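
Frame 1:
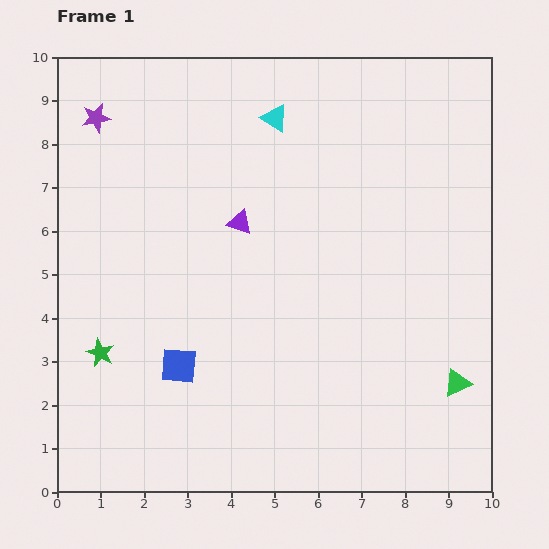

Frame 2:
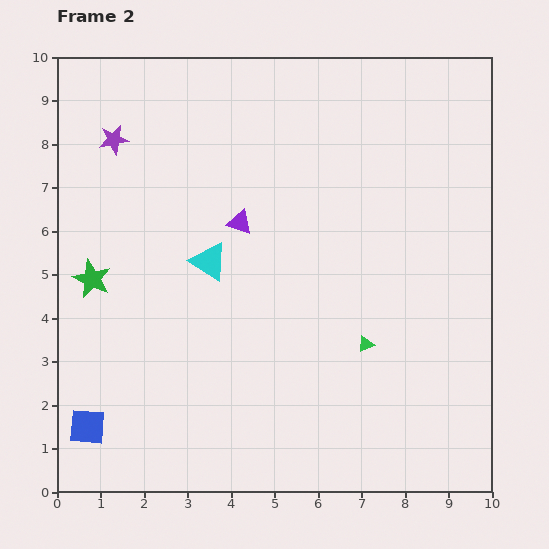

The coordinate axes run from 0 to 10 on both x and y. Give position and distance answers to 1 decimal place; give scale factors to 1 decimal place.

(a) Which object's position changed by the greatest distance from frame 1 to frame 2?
the cyan triangle

(moved 3.6; next 2.5)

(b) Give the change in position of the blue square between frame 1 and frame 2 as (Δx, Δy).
(-2.1, -1.4)

The blue square was at (2.8, 2.9) in frame 1 and (0.7, 1.5) in frame 2.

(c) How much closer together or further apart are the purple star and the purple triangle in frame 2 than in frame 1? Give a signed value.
-0.6

Distance in frame 1: 4.1. Distance in frame 2: 3.5.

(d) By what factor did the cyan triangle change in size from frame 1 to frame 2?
1.4×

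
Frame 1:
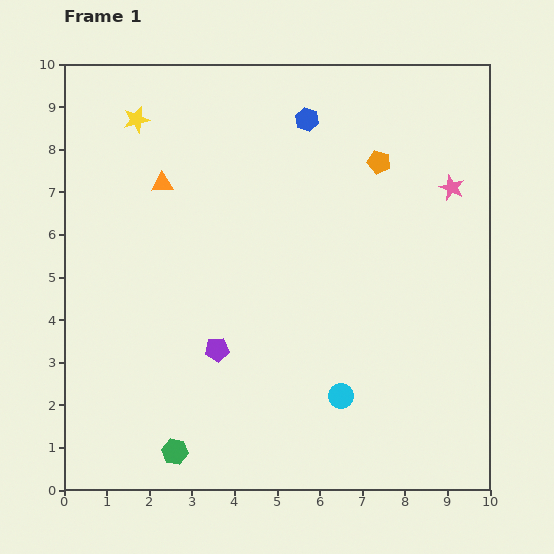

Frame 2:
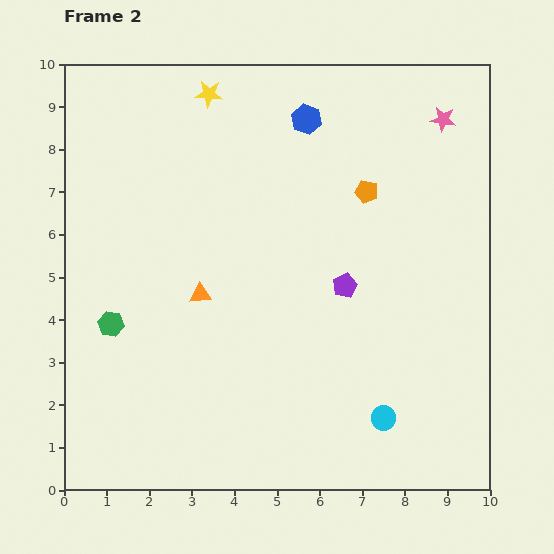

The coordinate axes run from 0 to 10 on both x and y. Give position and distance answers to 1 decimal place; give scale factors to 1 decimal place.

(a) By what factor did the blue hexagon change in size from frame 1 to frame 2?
1.3×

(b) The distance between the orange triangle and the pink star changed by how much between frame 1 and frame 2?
+0.2

Distance in frame 1: 6.8. Distance in frame 2: 7.0.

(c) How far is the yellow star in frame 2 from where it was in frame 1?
1.8

The yellow star moved from (1.7, 8.7) to (3.4, 9.3), a distance of √(1.7² + 0.6²) ≈ 1.8.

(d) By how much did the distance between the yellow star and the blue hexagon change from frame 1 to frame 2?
-1.6

Distance in frame 1: 4.0. Distance in frame 2: 2.4.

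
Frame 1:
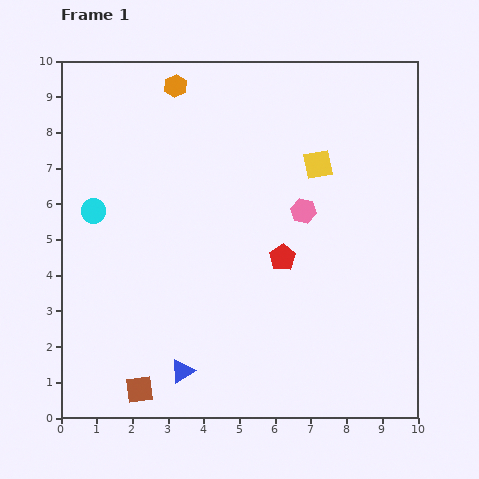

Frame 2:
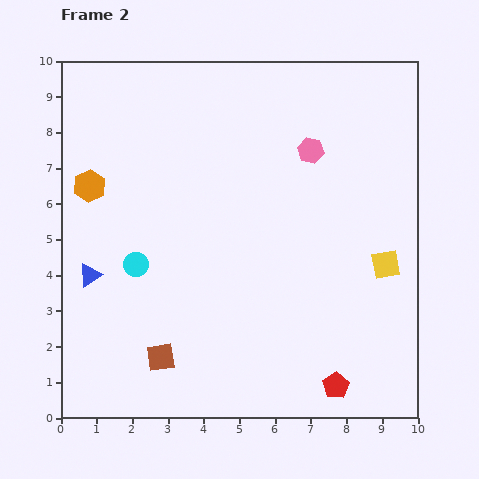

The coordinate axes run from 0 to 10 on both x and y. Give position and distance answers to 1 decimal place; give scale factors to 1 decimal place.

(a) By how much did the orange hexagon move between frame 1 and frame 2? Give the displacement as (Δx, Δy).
(-2.4, -2.8)

The orange hexagon was at (3.2, 9.3) in frame 1 and (0.8, 6.5) in frame 2.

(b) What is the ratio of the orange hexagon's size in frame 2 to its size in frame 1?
1.4×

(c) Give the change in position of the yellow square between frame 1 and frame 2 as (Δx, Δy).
(1.9, -2.8)

The yellow square was at (7.2, 7.1) in frame 1 and (9.1, 4.3) in frame 2.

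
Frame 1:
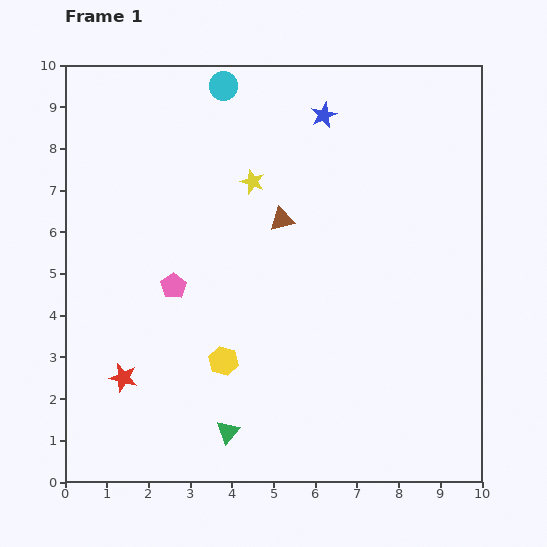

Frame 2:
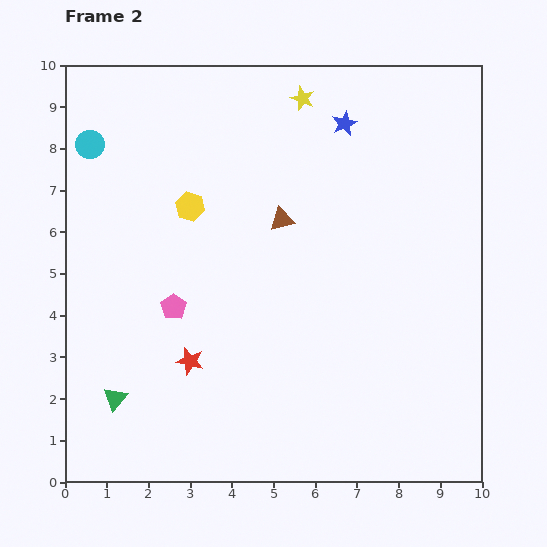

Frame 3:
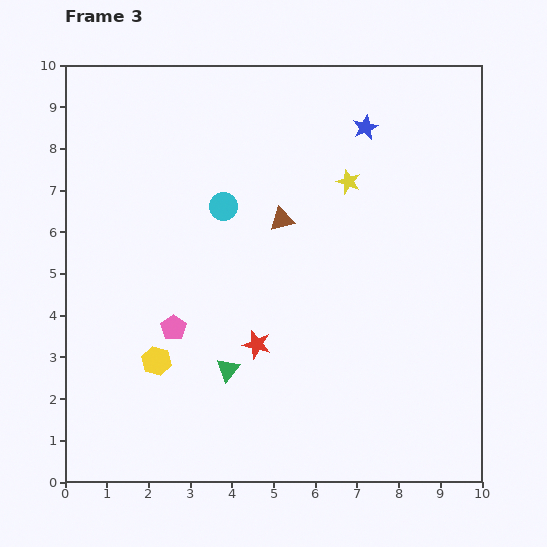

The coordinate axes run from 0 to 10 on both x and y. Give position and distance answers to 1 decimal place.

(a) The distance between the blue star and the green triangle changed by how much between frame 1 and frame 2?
+0.7

Distance in frame 1: 7.9. Distance in frame 2: 8.6.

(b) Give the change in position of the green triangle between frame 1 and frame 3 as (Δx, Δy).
(0.0, 1.5)

The green triangle was at (3.9, 1.2) in frame 1 and (3.9, 2.7) in frame 3.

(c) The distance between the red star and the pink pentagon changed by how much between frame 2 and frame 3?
+0.6

Distance in frame 2: 1.4. Distance in frame 3: 2.0.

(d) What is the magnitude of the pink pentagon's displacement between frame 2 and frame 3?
0.5

The pink pentagon moved from (2.6, 4.2) to (2.6, 3.7), a distance of √(0.0² + 0.5²) ≈ 0.5.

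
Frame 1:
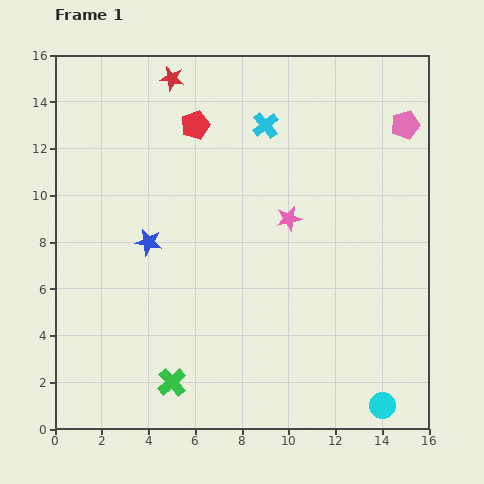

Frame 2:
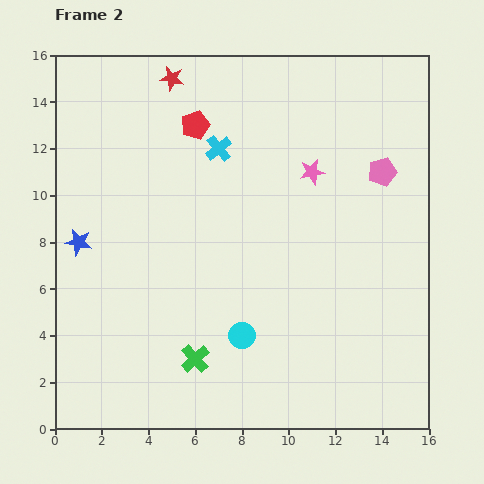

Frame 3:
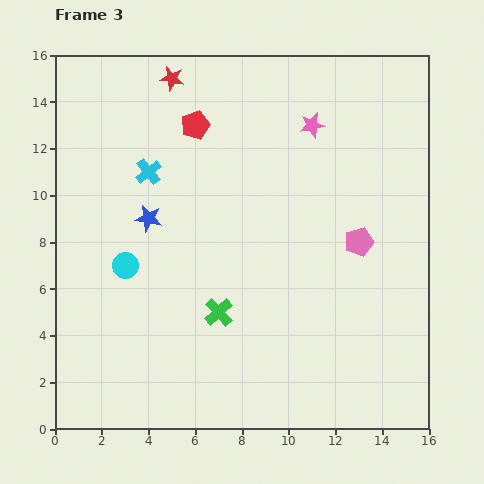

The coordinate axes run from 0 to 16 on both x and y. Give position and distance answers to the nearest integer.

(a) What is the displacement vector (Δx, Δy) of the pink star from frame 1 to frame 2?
(1, 2)

The pink star was at (10, 9) in frame 1 and (11, 11) in frame 2.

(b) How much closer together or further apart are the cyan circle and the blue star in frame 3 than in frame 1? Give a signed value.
-10

Distance in frame 1: 12. Distance in frame 3: 2.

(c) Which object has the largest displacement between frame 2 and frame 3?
the cyan circle

(moved 6; next 3)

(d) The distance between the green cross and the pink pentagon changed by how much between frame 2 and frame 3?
-4

Distance in frame 2: 11. Distance in frame 3: 7.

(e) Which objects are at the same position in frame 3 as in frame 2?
the red pentagon, the red star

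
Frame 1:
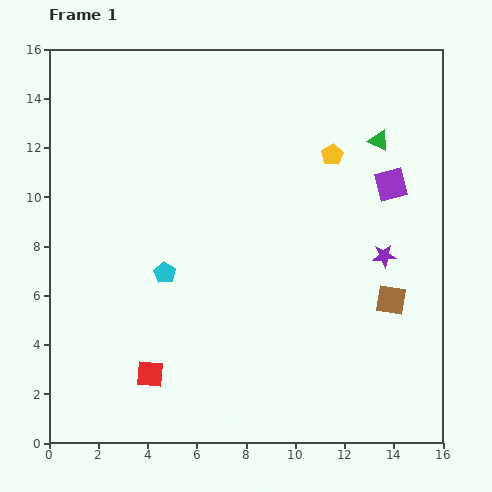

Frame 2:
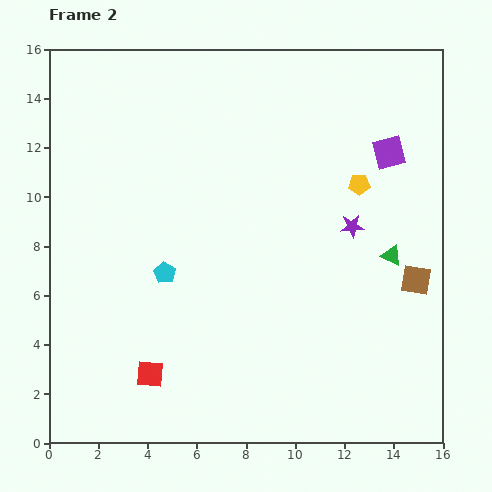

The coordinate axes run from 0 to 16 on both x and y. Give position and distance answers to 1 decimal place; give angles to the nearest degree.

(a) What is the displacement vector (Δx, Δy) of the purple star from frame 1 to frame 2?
(-1.3, 1.2)

The purple star was at (13.6, 7.6) in frame 1 and (12.3, 8.8) in frame 2.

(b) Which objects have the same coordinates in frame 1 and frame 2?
the red square, the cyan pentagon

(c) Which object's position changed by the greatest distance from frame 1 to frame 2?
the green triangle

(moved 4.7; next 1.8)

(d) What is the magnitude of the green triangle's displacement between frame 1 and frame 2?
4.7

The green triangle moved from (13.4, 12.3) to (13.9, 7.6), a distance of √(0.5² + 4.7²) ≈ 4.7.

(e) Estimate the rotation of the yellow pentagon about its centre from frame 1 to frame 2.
30° clockwise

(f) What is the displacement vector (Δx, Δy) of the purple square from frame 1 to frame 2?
(-0.1, 1.3)

The purple square was at (13.9, 10.5) in frame 1 and (13.8, 11.8) in frame 2.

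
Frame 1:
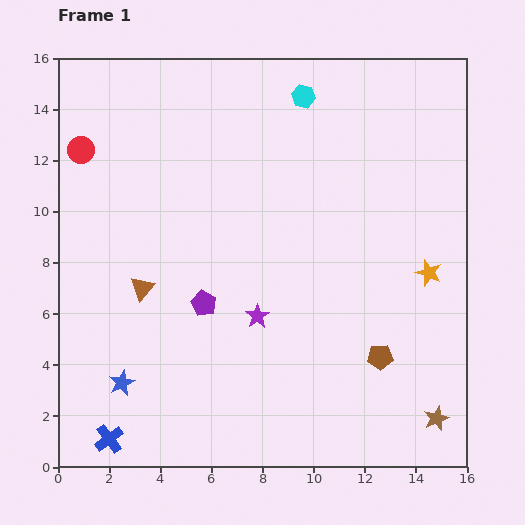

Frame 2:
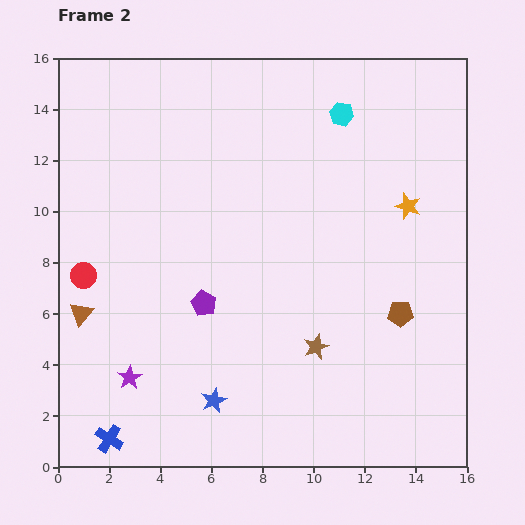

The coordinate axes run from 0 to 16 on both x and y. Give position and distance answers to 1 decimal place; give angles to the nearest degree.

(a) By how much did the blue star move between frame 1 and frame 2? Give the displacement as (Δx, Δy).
(3.6, -0.7)

The blue star was at (2.5, 3.3) in frame 1 and (6.1, 2.6) in frame 2.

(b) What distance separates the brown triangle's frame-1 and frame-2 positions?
2.6

The brown triangle moved from (3.3, 7.0) to (0.9, 6.0), a distance of √(2.4² + 1.0²) ≈ 2.6.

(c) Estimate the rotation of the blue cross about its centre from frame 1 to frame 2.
21° counter-clockwise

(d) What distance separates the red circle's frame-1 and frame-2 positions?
4.9

The red circle moved from (0.9, 12.4) to (1.0, 7.5), a distance of √(0.1² + 4.9²) ≈ 4.9.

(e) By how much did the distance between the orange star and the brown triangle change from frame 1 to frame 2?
+2.3

Distance in frame 1: 11.2. Distance in frame 2: 13.5.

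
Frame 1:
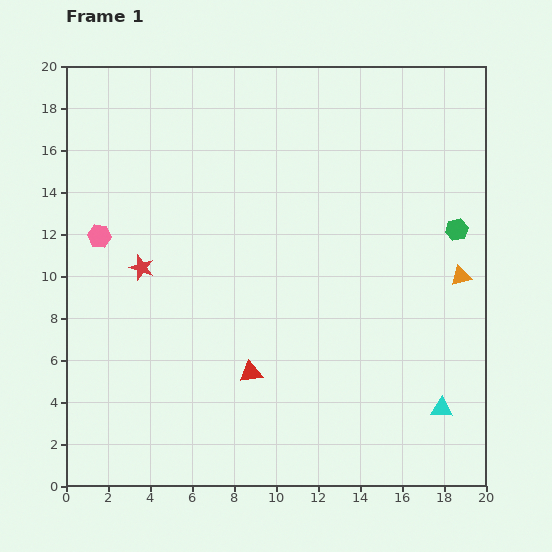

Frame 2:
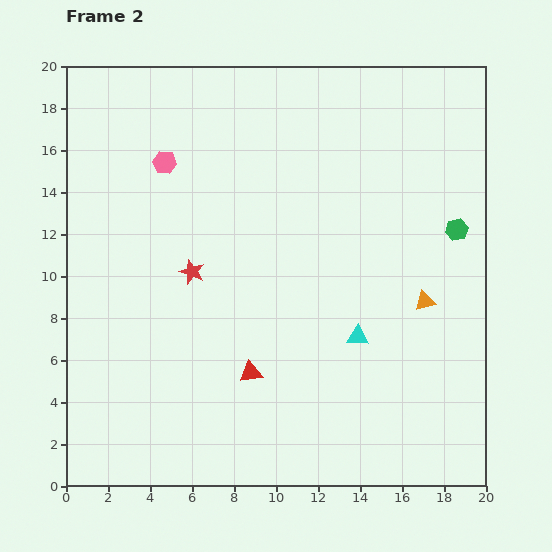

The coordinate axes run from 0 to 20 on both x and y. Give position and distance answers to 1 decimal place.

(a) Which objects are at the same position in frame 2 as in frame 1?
the green hexagon, the red triangle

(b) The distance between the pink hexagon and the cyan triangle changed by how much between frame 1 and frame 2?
-5.8

Distance in frame 1: 18.2. Distance in frame 2: 12.4.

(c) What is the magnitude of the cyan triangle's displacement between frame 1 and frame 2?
5.2

The cyan triangle moved from (17.9, 3.7) to (13.9, 7.1), a distance of √(4.0² + 3.4²) ≈ 5.2.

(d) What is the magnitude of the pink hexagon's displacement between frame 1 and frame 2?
4.7

The pink hexagon moved from (1.6, 11.9) to (4.7, 15.4), a distance of √(3.1² + 3.5²) ≈ 4.7.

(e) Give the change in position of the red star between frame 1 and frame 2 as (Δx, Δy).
(2.4, -0.2)

The red star was at (3.6, 10.4) in frame 1 and (6.0, 10.2) in frame 2.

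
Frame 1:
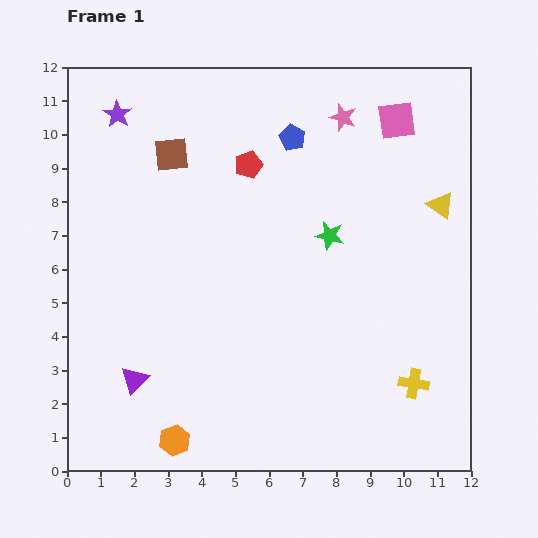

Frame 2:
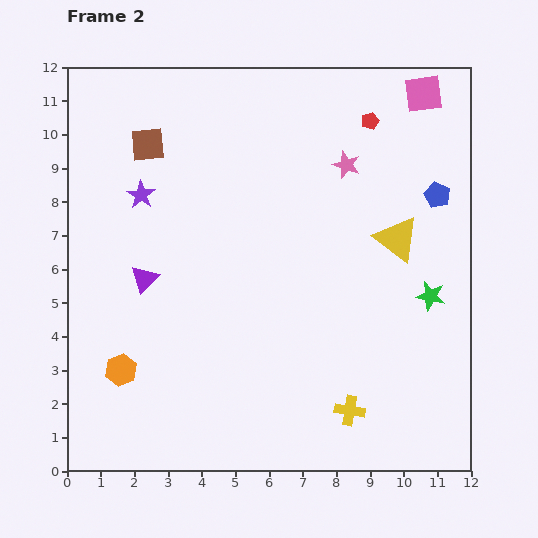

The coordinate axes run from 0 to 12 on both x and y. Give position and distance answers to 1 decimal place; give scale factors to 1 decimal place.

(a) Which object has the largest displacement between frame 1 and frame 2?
the blue pentagon

(moved 4.6; next 3.8)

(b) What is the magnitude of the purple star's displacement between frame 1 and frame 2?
2.5

The purple star moved from (1.5, 10.6) to (2.2, 8.2), a distance of √(0.7² + 2.4²) ≈ 2.5.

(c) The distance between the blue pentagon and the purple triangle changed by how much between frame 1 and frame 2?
+0.5

Distance in frame 1: 8.6. Distance in frame 2: 9.1.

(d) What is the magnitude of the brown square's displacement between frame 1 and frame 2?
0.8

The brown square moved from (3.1, 9.4) to (2.4, 9.7), a distance of √(0.7² + 0.3²) ≈ 0.8.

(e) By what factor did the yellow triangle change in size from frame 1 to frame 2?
1.7×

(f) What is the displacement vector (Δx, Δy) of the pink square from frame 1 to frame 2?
(0.8, 0.8)

The pink square was at (9.8, 10.4) in frame 1 and (10.6, 11.2) in frame 2.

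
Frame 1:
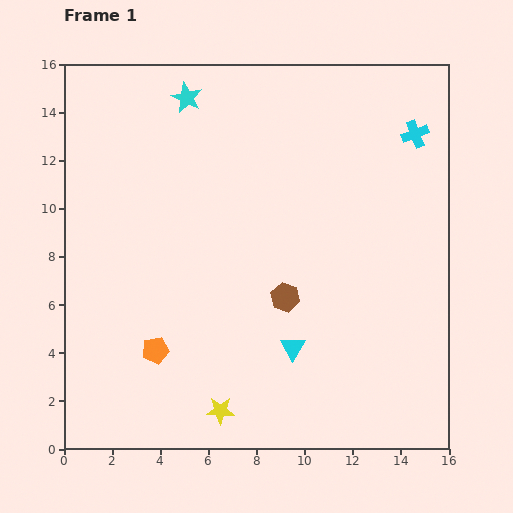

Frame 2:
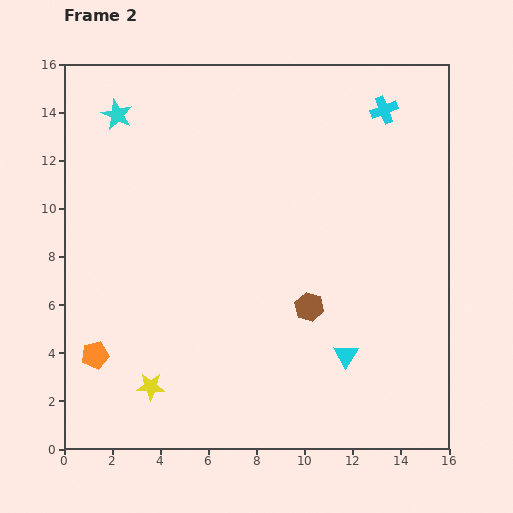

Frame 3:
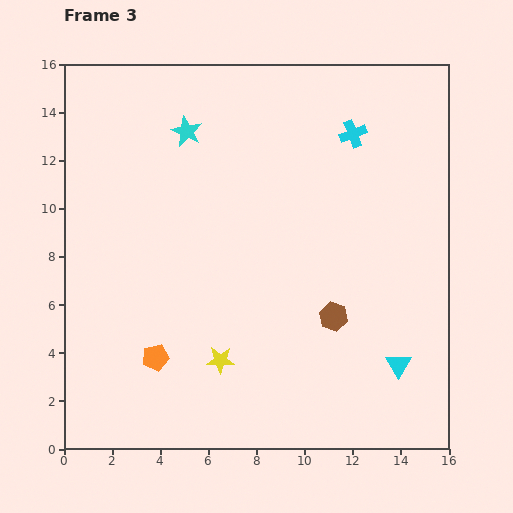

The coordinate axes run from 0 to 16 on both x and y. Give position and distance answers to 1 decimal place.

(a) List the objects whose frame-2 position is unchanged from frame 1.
none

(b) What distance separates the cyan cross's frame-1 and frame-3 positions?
2.6

The cyan cross moved from (14.6, 13.1) to (12.0, 13.1), a distance of √(2.6² + 0.0²) ≈ 2.6.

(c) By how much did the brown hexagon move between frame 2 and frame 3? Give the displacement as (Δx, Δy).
(1.0, -0.4)

The brown hexagon was at (10.2, 5.9) in frame 2 and (11.2, 5.5) in frame 3.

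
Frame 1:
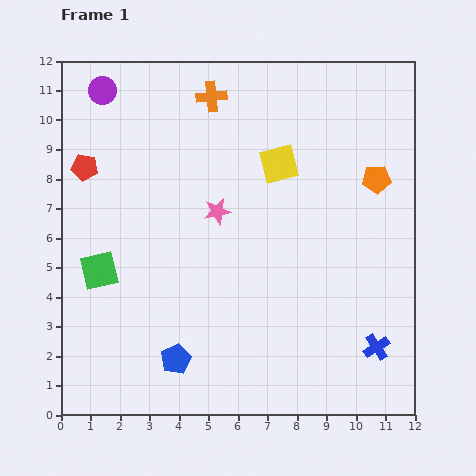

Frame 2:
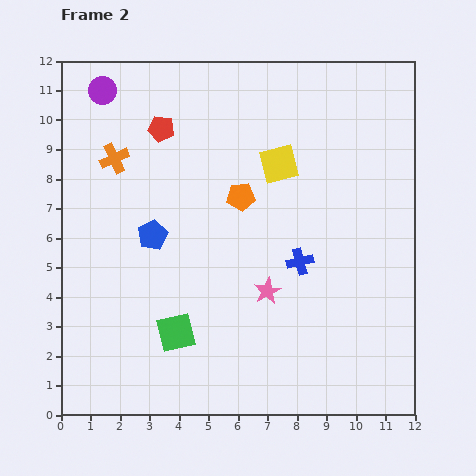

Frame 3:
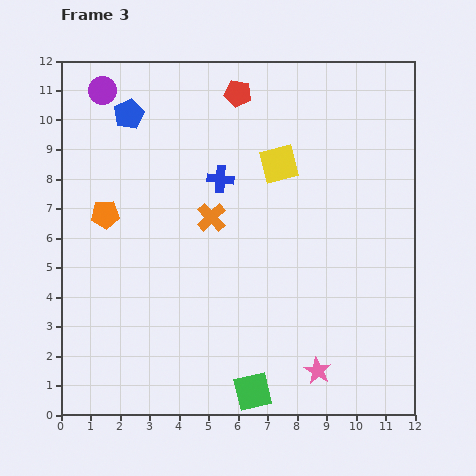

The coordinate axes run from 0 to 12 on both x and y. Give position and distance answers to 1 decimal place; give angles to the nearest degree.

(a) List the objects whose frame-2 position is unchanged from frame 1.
the yellow square, the purple circle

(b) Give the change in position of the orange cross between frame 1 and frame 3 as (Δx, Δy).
(0.0, -4.1)

The orange cross was at (5.1, 10.8) in frame 1 and (5.1, 6.7) in frame 3.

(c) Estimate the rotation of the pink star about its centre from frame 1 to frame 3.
31° counter-clockwise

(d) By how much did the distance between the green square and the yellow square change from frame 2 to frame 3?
+1.1

Distance in frame 2: 6.7. Distance in frame 3: 7.8.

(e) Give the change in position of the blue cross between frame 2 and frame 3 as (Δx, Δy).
(-2.7, 2.8)

The blue cross was at (8.1, 5.2) in frame 2 and (5.4, 8.0) in frame 3.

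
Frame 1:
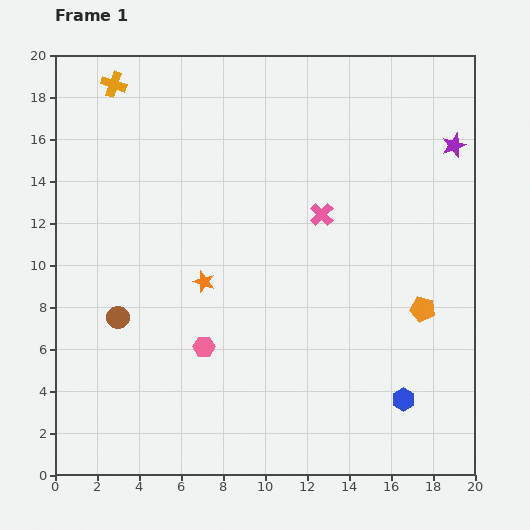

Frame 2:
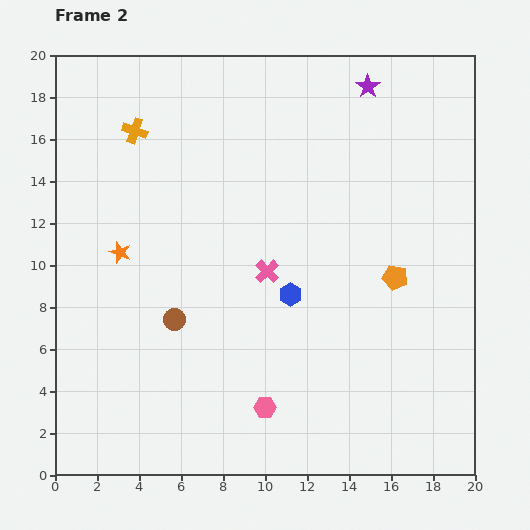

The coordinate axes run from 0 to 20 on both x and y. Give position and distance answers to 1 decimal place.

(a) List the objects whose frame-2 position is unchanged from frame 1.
none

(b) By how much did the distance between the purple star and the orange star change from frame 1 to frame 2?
+0.6

Distance in frame 1: 13.6. Distance in frame 2: 14.2.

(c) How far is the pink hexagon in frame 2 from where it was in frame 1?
4.1

The pink hexagon moved from (7.1, 6.1) to (10.0, 3.2), a distance of √(2.9² + 2.9²) ≈ 4.1.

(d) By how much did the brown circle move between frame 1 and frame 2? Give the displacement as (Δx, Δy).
(2.7, -0.1)

The brown circle was at (3.0, 7.5) in frame 1 and (5.7, 7.4) in frame 2.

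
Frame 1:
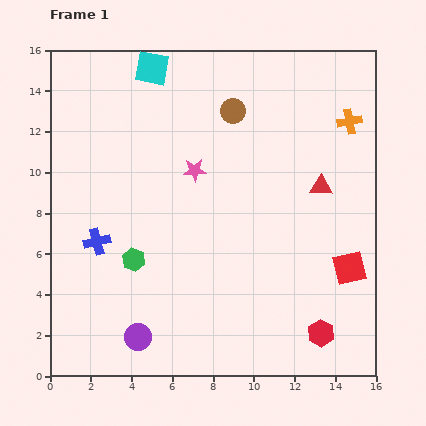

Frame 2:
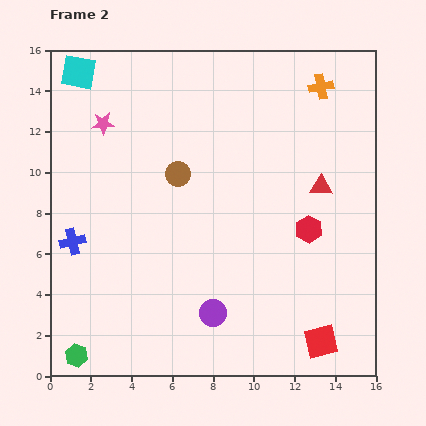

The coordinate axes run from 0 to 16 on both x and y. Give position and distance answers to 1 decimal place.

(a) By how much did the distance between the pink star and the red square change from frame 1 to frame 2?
+6.1

Distance in frame 1: 9.0. Distance in frame 2: 15.1.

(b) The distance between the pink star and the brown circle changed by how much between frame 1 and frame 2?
+1.0

Distance in frame 1: 3.5. Distance in frame 2: 4.5.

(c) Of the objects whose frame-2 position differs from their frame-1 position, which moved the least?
the blue cross

(moved 1.2)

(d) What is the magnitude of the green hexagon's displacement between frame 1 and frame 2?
5.5

The green hexagon moved from (4.1, 5.7) to (1.3, 1.0), a distance of √(2.8² + 4.7²) ≈ 5.5.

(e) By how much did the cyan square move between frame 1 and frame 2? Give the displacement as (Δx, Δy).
(-3.6, -0.2)

The cyan square was at (5.0, 15.1) in frame 1 and (1.4, 14.9) in frame 2.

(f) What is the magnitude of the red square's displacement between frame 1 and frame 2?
3.9

The red square moved from (14.7, 5.3) to (13.3, 1.7), a distance of √(1.4² + 3.6²) ≈ 3.9.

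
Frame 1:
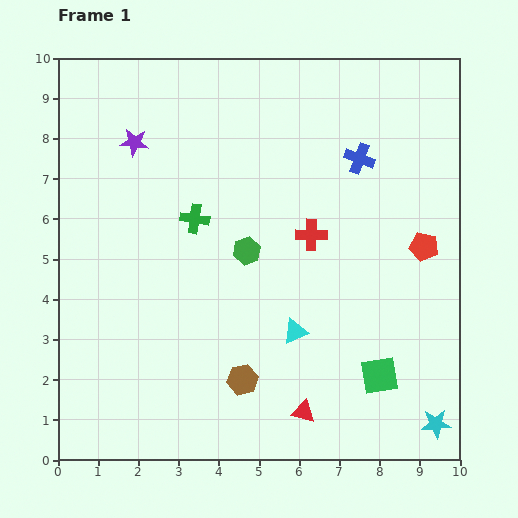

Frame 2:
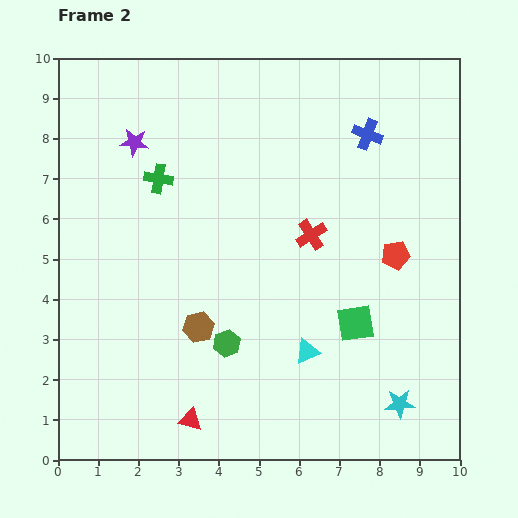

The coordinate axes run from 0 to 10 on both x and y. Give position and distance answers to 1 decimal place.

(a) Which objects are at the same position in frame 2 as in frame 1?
the purple star, the red cross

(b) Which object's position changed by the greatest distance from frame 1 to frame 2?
the red triangle

(moved 2.8; next 2.4)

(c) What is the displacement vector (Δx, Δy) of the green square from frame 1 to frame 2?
(-0.6, 1.3)

The green square was at (8.0, 2.1) in frame 1 and (7.4, 3.4) in frame 2.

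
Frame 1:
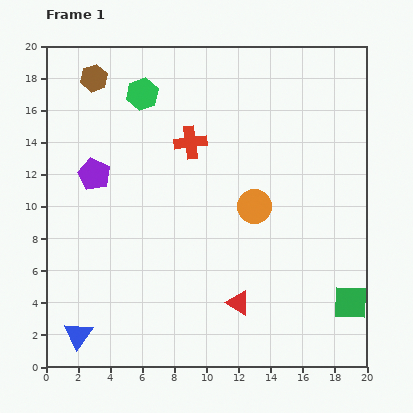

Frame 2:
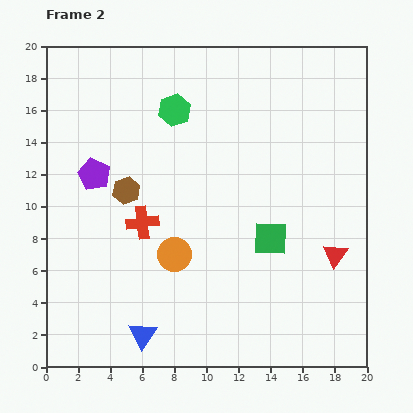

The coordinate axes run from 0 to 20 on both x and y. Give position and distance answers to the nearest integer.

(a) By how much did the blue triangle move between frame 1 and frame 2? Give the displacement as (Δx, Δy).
(4, 0)

The blue triangle was at (2, 2) in frame 1 and (6, 2) in frame 2.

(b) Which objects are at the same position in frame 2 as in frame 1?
the purple pentagon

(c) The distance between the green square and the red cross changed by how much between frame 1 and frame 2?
-6

Distance in frame 1: 14. Distance in frame 2: 8.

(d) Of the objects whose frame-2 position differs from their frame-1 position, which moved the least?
the green hexagon

(moved 2)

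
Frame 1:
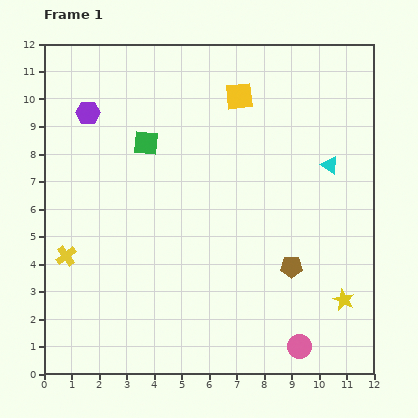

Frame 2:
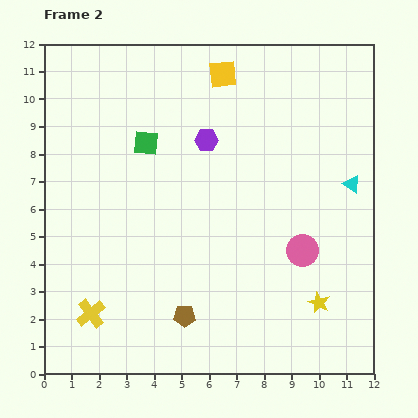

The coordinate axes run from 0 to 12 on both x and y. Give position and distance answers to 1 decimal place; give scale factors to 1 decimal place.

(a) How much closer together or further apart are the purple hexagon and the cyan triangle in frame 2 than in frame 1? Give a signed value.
-3.5

Distance in frame 1: 9.0. Distance in frame 2: 5.5.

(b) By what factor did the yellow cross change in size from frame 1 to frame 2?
1.4×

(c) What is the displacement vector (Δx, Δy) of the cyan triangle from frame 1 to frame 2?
(0.8, -0.7)

The cyan triangle was at (10.4, 7.6) in frame 1 and (11.2, 6.9) in frame 2.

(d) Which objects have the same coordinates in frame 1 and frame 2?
the green square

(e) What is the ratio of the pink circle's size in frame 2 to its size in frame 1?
1.4×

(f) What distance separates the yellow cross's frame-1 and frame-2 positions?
2.3

The yellow cross moved from (0.8, 4.3) to (1.7, 2.2), a distance of √(0.9² + 2.1²) ≈ 2.3.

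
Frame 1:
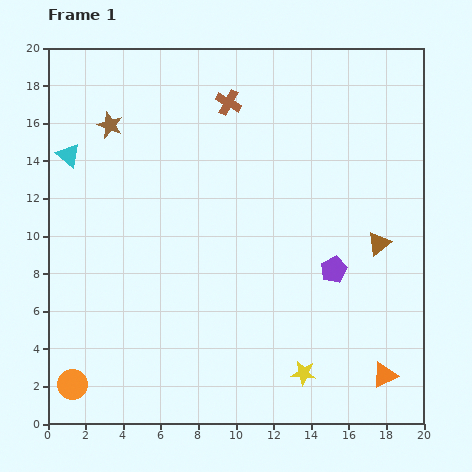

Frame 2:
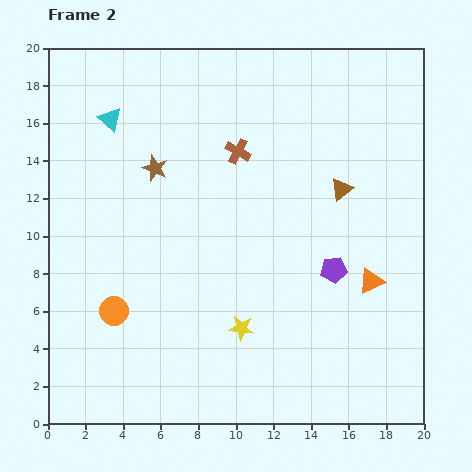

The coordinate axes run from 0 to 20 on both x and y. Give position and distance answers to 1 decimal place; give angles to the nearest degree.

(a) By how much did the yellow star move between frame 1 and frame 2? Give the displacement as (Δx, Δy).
(-3.3, 2.4)

The yellow star was at (13.6, 2.7) in frame 1 and (10.3, 5.1) in frame 2.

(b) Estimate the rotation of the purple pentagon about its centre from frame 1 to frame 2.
20° clockwise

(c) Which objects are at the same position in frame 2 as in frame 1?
the purple pentagon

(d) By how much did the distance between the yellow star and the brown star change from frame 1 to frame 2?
-7.0

Distance in frame 1: 16.7. Distance in frame 2: 9.7.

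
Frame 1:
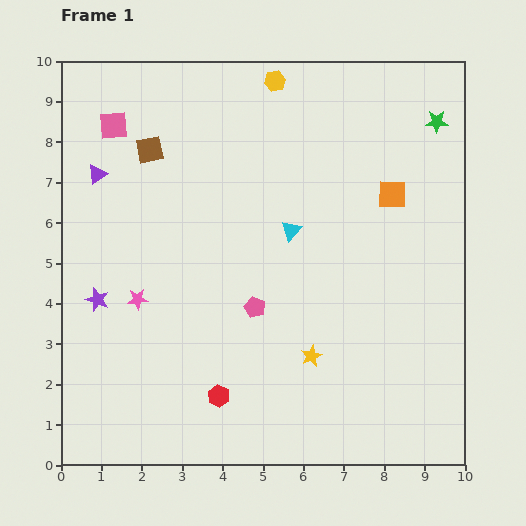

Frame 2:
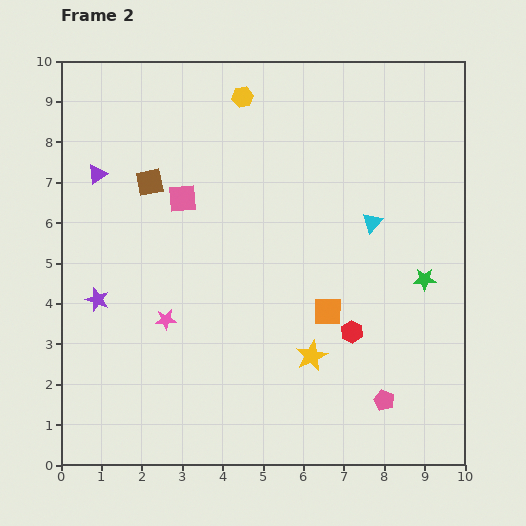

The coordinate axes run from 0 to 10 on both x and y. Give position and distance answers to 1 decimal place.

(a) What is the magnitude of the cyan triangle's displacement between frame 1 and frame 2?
2.0

The cyan triangle moved from (5.7, 5.8) to (7.7, 6.0), a distance of √(2.0² + 0.2²) ≈ 2.0.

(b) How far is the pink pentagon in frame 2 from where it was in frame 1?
3.9

The pink pentagon moved from (4.8, 3.9) to (8.0, 1.6), a distance of √(3.2² + 2.3²) ≈ 3.9.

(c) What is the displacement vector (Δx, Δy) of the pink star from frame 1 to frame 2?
(0.7, -0.5)

The pink star was at (1.9, 4.1) in frame 1 and (2.6, 3.6) in frame 2.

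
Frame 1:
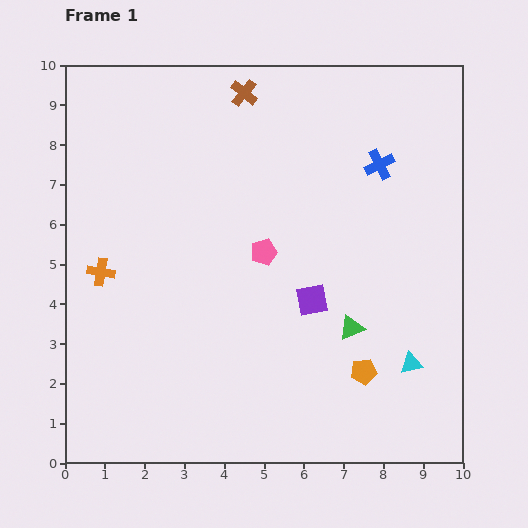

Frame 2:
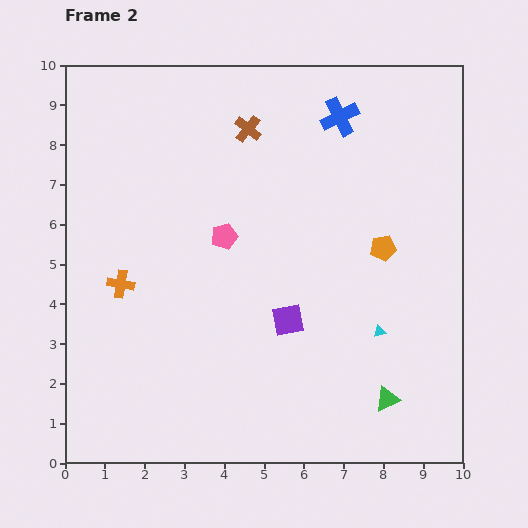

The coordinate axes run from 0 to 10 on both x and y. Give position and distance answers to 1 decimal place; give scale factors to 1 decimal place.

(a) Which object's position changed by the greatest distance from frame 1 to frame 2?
the orange pentagon

(moved 3.1; next 2.0)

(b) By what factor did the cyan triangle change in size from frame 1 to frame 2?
0.6×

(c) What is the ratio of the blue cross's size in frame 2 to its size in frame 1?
1.3×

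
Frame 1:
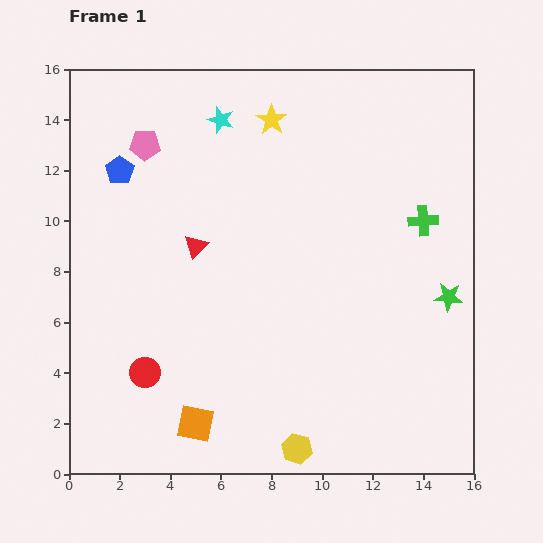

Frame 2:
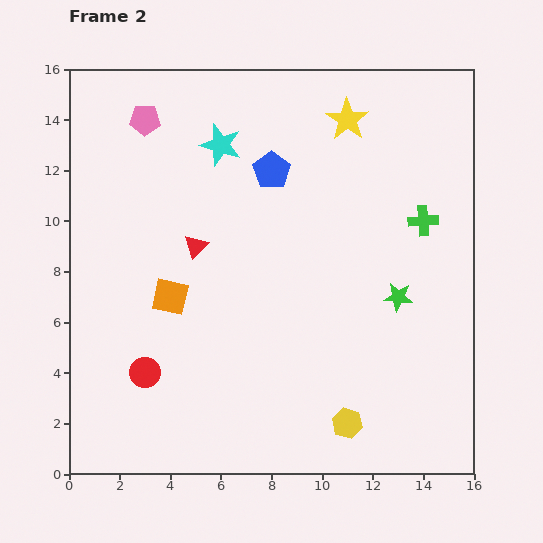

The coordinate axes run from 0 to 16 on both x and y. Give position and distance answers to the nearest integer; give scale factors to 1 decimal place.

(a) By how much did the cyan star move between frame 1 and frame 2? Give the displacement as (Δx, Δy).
(0, -1)

The cyan star was at (6, 14) in frame 1 and (6, 13) in frame 2.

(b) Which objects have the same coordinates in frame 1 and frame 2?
the red circle, the green cross, the red triangle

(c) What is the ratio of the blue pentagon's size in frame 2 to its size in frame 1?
1.3×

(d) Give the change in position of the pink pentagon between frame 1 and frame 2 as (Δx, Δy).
(0, 1)

The pink pentagon was at (3, 13) in frame 1 and (3, 14) in frame 2.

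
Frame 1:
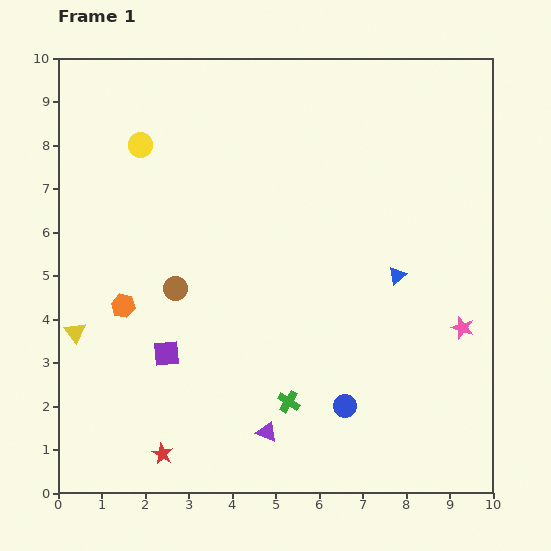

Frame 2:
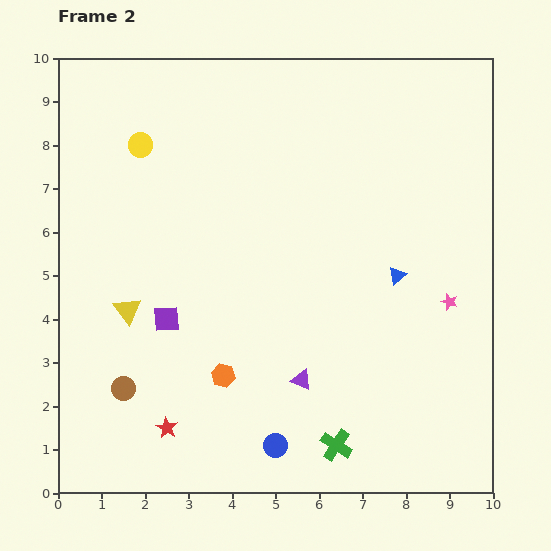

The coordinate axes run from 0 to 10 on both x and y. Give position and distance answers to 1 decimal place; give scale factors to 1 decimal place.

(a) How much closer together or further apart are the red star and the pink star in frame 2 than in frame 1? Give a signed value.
-0.4

Distance in frame 1: 7.5. Distance in frame 2: 7.1.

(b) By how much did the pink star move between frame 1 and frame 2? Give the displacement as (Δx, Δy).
(-0.3, 0.6)

The pink star was at (9.3, 3.8) in frame 1 and (9.0, 4.4) in frame 2.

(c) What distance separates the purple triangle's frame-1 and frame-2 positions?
1.4

The purple triangle moved from (4.8, 1.4) to (5.6, 2.6), a distance of √(0.8² + 1.2²) ≈ 1.4.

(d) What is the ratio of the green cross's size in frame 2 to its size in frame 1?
1.4×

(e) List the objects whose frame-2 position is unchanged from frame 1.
the yellow circle, the blue triangle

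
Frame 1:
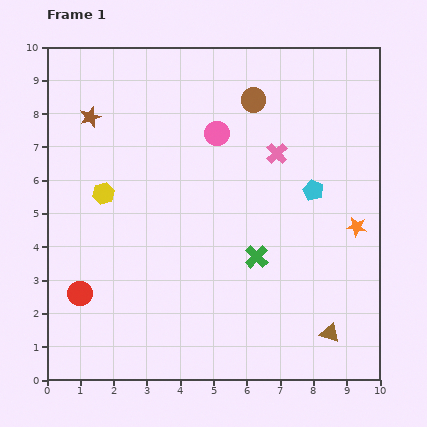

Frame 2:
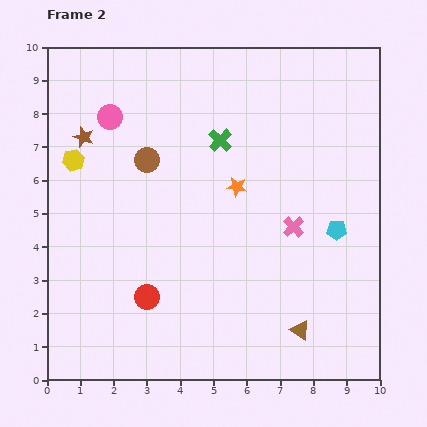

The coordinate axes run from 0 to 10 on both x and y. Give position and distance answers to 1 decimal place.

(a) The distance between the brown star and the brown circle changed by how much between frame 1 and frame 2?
-2.9

Distance in frame 1: 4.9. Distance in frame 2: 2.0.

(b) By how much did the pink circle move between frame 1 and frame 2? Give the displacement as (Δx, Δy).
(-3.2, 0.5)

The pink circle was at (5.1, 7.4) in frame 1 and (1.9, 7.9) in frame 2.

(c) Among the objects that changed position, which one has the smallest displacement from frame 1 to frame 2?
the brown star

(moved 0.6)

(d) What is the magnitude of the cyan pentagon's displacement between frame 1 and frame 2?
1.4

The cyan pentagon moved from (8.0, 5.7) to (8.7, 4.5), a distance of √(0.7² + 1.2²) ≈ 1.4.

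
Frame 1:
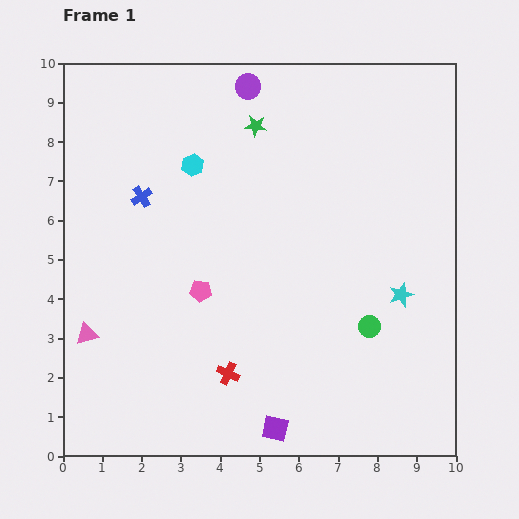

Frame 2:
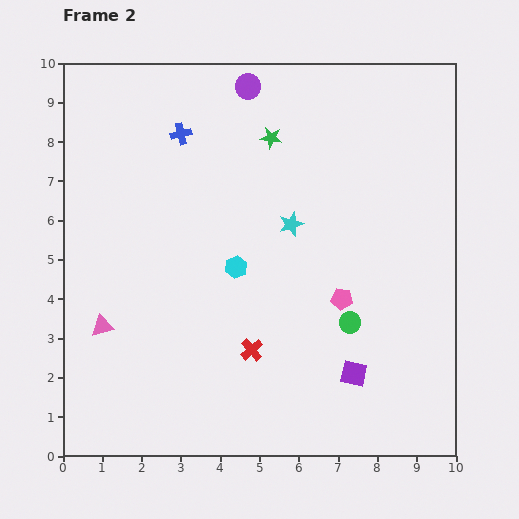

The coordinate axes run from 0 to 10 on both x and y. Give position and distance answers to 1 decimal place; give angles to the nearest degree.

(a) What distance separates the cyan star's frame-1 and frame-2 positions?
3.3

The cyan star moved from (8.6, 4.1) to (5.8, 5.9), a distance of √(2.8² + 1.8²) ≈ 3.3.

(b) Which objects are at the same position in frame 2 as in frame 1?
the purple circle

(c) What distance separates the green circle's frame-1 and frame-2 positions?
0.5

The green circle moved from (7.8, 3.3) to (7.3, 3.4), a distance of √(0.5² + 0.1²) ≈ 0.5.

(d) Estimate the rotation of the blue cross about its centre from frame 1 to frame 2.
20° clockwise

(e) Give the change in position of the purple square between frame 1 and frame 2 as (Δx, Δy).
(2.0, 1.4)

The purple square was at (5.4, 0.7) in frame 1 and (7.4, 2.1) in frame 2.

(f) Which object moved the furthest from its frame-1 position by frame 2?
the pink pentagon

(moved 3.6; next 3.3)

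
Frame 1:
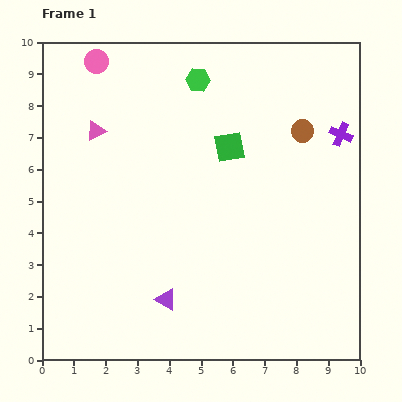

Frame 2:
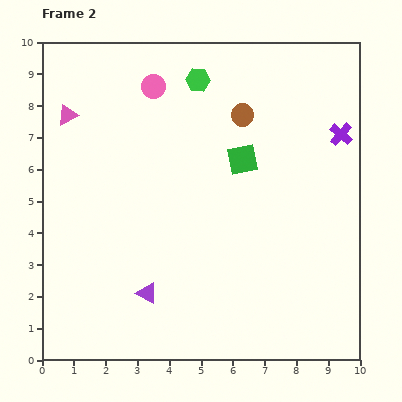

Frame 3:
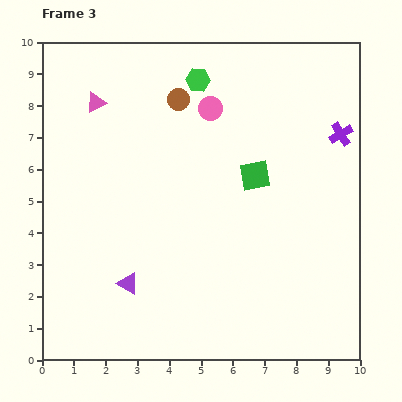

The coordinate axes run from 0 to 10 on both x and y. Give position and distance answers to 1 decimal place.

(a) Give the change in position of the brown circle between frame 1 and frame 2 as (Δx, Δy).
(-1.9, 0.5)

The brown circle was at (8.2, 7.2) in frame 1 and (6.3, 7.7) in frame 2.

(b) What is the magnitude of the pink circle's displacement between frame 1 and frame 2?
2.0

The pink circle moved from (1.7, 9.4) to (3.5, 8.6), a distance of √(1.8² + 0.8²) ≈ 2.0.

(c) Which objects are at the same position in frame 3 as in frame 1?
the green hexagon, the purple cross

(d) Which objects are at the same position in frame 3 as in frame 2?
the green hexagon, the purple cross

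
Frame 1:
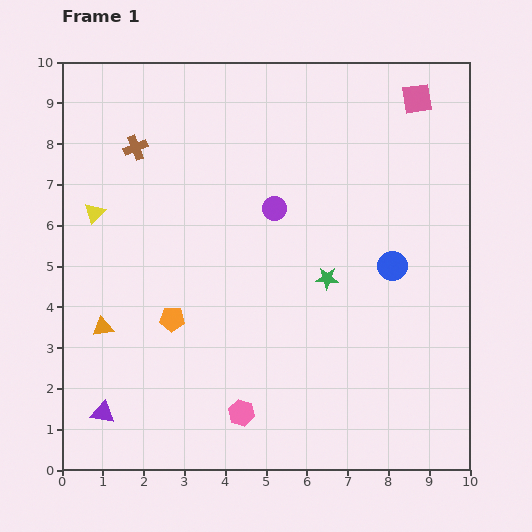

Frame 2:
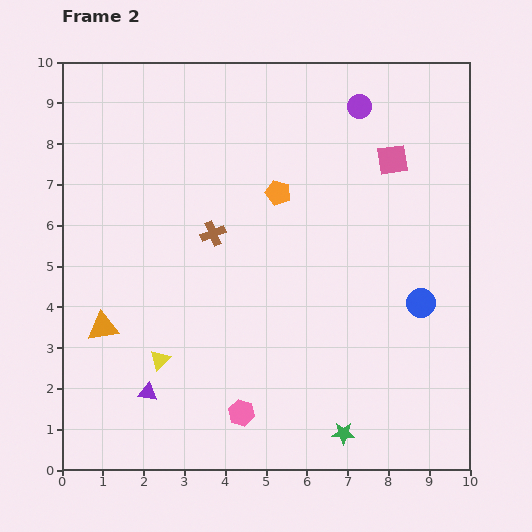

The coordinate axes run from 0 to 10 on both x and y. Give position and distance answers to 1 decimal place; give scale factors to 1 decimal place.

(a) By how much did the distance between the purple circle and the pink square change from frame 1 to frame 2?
-2.9

Distance in frame 1: 4.4. Distance in frame 2: 1.5.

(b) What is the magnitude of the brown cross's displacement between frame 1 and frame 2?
2.8

The brown cross moved from (1.8, 7.9) to (3.7, 5.8), a distance of √(1.9² + 2.1²) ≈ 2.8.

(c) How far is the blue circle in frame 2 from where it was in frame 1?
1.1

The blue circle moved from (8.1, 5.0) to (8.8, 4.1), a distance of √(0.7² + 0.9²) ≈ 1.1.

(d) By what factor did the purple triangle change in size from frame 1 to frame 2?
0.8×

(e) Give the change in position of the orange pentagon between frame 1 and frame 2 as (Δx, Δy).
(2.6, 3.1)

The orange pentagon was at (2.7, 3.7) in frame 1 and (5.3, 6.8) in frame 2.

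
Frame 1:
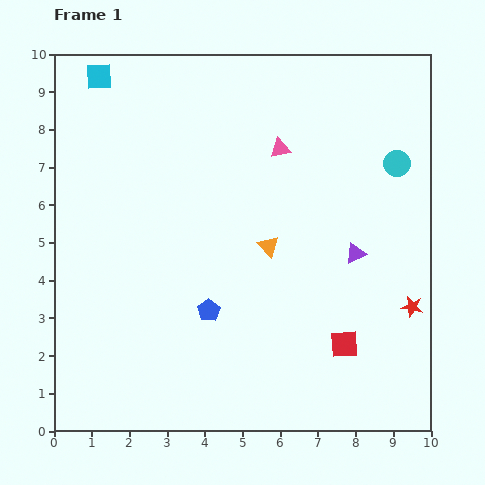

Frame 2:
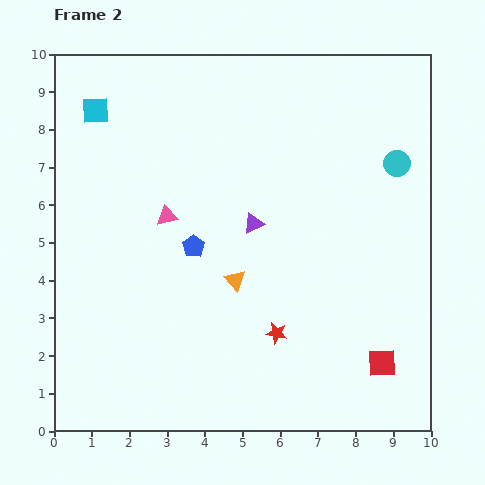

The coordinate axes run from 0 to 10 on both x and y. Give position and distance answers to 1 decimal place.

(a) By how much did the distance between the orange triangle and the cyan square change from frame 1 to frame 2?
-0.6

Distance in frame 1: 6.4. Distance in frame 2: 5.8.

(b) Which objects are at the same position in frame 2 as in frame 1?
the cyan circle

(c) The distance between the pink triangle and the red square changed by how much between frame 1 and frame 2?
+1.4

Distance in frame 1: 5.5. Distance in frame 2: 6.9.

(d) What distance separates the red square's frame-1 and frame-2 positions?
1.1

The red square moved from (7.7, 2.3) to (8.7, 1.8), a distance of √(1.0² + 0.5²) ≈ 1.1.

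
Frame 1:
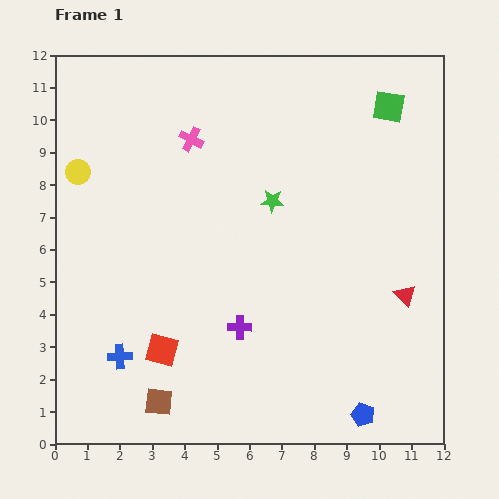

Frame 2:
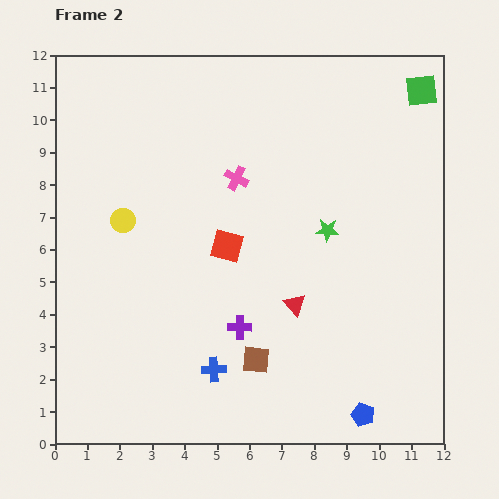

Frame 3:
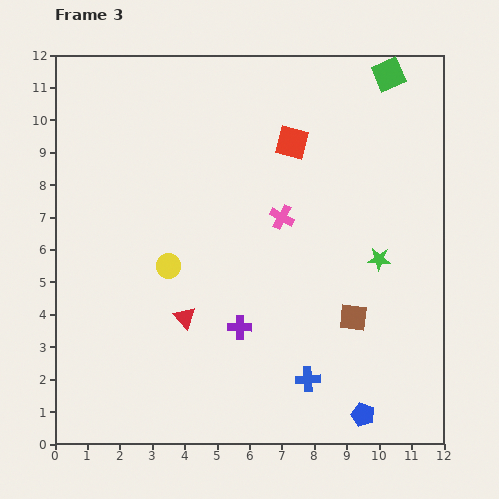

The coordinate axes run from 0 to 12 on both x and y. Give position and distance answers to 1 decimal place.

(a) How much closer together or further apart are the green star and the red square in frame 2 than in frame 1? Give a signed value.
-2.6

Distance in frame 1: 5.7. Distance in frame 2: 3.1.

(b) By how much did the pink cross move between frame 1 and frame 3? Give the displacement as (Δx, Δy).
(2.8, -2.4)

The pink cross was at (4.2, 9.4) in frame 1 and (7.0, 7.0) in frame 3.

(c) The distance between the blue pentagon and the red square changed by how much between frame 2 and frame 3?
+2.0

Distance in frame 2: 6.7. Distance in frame 3: 8.7.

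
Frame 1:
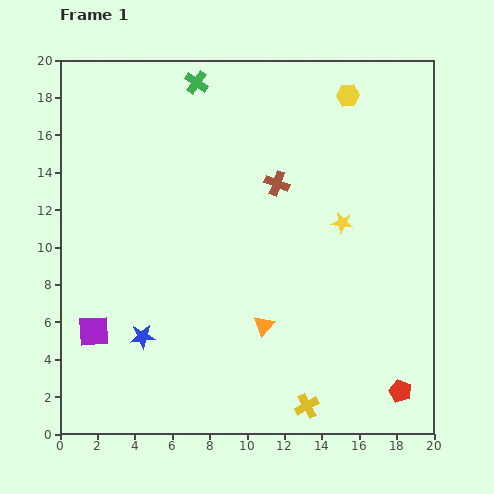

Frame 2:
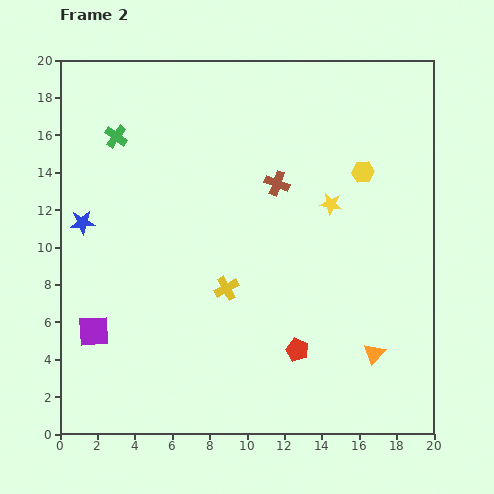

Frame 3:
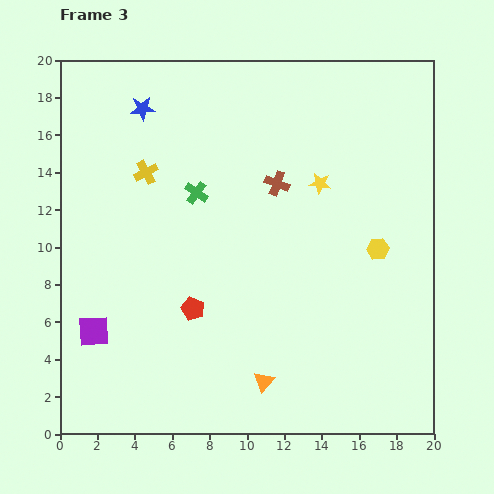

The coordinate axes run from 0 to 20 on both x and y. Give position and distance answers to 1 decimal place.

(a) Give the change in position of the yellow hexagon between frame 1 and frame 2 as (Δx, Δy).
(0.8, -4.1)

The yellow hexagon was at (15.4, 18.1) in frame 1 and (16.2, 14.0) in frame 2.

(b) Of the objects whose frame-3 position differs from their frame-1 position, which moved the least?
the yellow star

(moved 2.4)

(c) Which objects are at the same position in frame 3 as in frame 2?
the brown cross, the purple square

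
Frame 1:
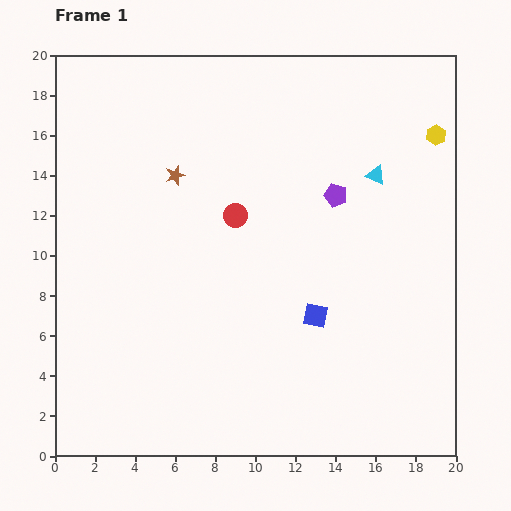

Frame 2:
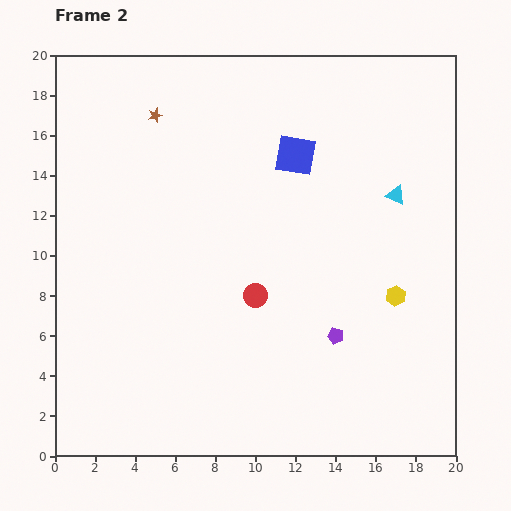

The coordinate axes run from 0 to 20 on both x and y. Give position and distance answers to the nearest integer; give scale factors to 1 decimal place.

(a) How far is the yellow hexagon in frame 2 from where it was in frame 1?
8

The yellow hexagon moved from (19, 16) to (17, 8), a distance of √(2² + 8²) ≈ 8.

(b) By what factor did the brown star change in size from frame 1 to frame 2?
0.7×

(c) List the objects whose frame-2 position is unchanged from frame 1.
none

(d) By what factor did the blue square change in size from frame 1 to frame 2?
1.7×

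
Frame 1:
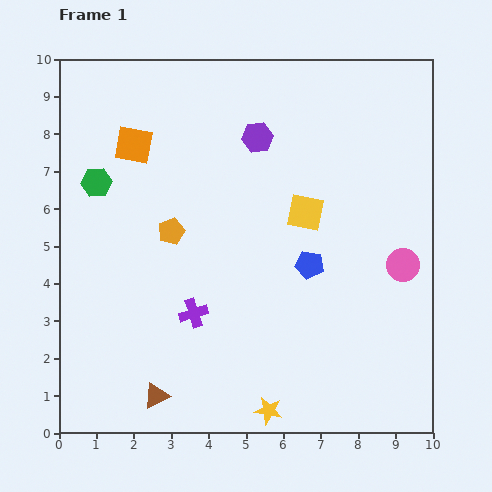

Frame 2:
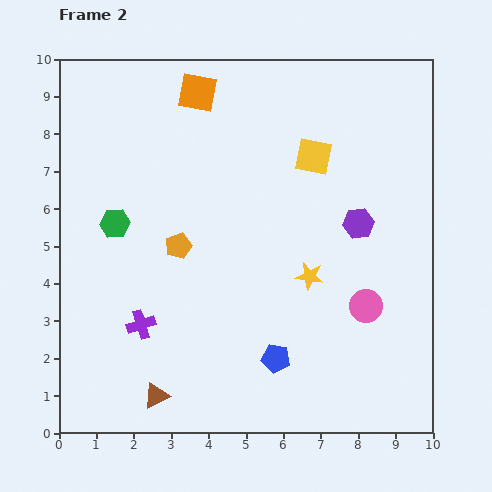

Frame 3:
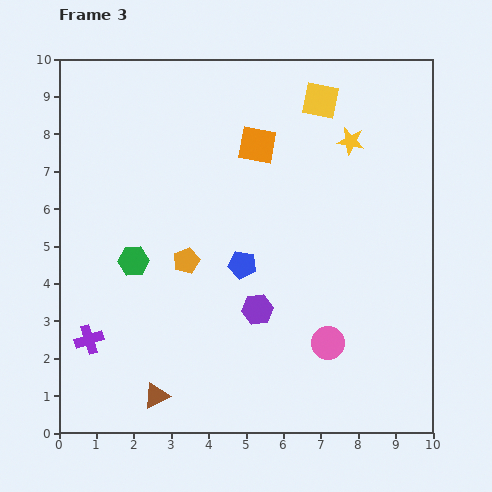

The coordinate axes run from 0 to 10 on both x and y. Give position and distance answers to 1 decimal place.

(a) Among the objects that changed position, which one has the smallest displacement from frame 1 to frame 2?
the orange pentagon

(moved 0.4)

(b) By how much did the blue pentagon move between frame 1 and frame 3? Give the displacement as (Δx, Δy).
(-1.8, 0.0)

The blue pentagon was at (6.7, 4.5) in frame 1 and (4.9, 4.5) in frame 3.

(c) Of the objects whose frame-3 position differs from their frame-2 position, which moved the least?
the orange pentagon

(moved 0.4)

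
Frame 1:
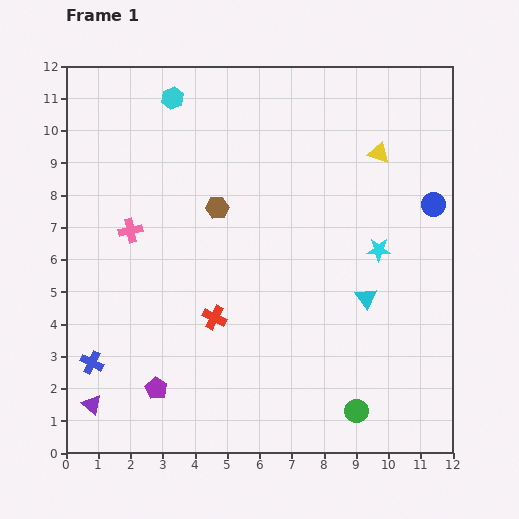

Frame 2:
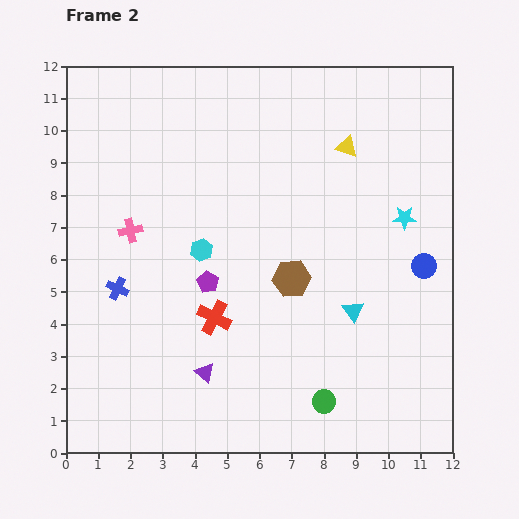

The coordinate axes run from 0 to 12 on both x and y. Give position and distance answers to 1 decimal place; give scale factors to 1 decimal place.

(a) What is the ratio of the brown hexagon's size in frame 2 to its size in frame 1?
1.7×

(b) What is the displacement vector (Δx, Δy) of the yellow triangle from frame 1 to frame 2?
(-1.0, 0.2)

The yellow triangle was at (9.7, 9.3) in frame 1 and (8.7, 9.5) in frame 2.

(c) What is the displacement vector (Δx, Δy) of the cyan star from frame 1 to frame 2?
(0.8, 1.0)

The cyan star was at (9.7, 6.3) in frame 1 and (10.5, 7.3) in frame 2.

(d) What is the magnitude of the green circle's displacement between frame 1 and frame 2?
1.0

The green circle moved from (9.0, 1.3) to (8.0, 1.6), a distance of √(1.0² + 0.3²) ≈ 1.0.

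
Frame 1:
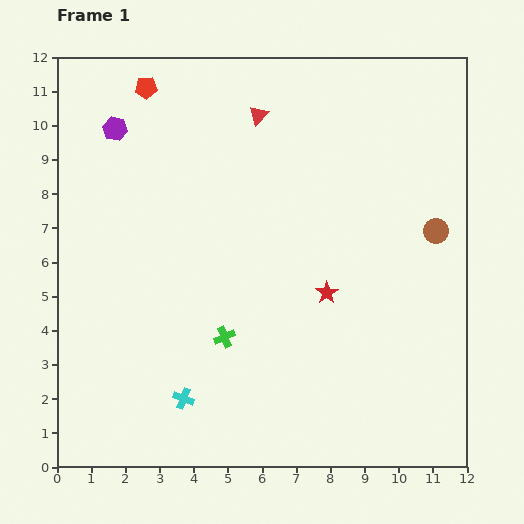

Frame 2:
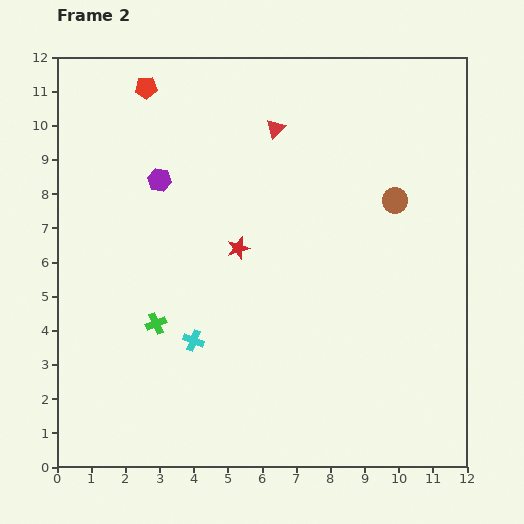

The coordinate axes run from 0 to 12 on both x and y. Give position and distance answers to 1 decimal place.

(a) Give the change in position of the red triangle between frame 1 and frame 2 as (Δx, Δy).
(0.5, -0.4)

The red triangle was at (5.9, 10.3) in frame 1 and (6.4, 9.9) in frame 2.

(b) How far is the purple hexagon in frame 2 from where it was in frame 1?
2.0

The purple hexagon moved from (1.7, 9.9) to (3.0, 8.4), a distance of √(1.3² + 1.5²) ≈ 2.0.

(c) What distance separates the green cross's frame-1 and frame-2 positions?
2.0

The green cross moved from (4.9, 3.8) to (2.9, 4.2), a distance of √(2.0² + 0.4²) ≈ 2.0.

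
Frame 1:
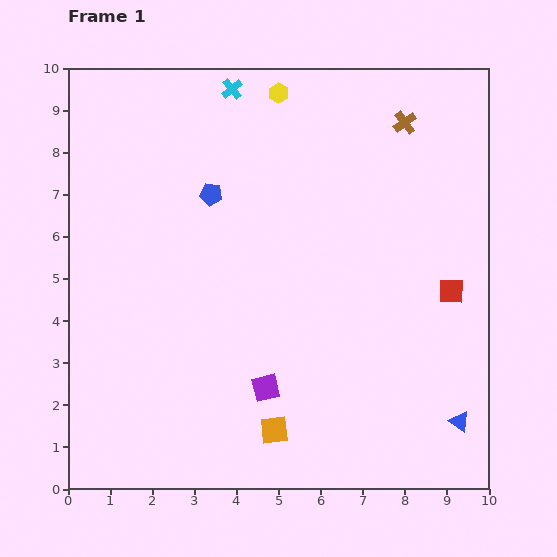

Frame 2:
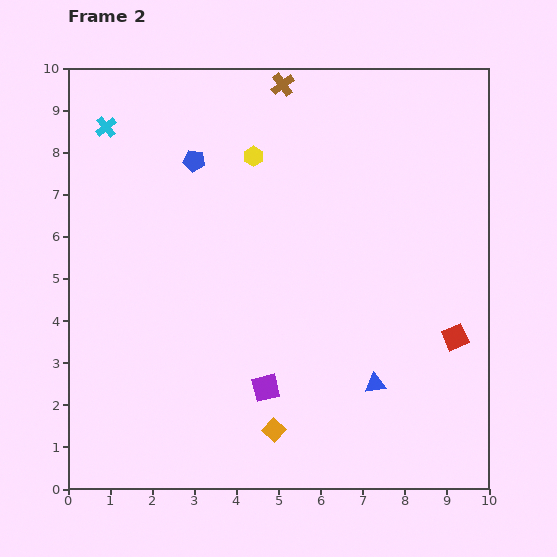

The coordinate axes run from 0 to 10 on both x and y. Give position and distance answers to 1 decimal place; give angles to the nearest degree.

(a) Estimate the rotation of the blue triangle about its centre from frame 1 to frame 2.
44° counter-clockwise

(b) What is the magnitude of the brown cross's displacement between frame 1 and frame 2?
3.0

The brown cross moved from (8.0, 8.7) to (5.1, 9.6), a distance of √(2.9² + 0.9²) ≈ 3.0.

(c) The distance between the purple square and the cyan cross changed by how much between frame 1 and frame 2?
+0.2

Distance in frame 1: 7.1. Distance in frame 2: 7.3.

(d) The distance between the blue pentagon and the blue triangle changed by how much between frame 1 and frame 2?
-1.2

Distance in frame 1: 8.0. Distance in frame 2: 6.8.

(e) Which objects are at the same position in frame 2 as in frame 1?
the purple square, the orange square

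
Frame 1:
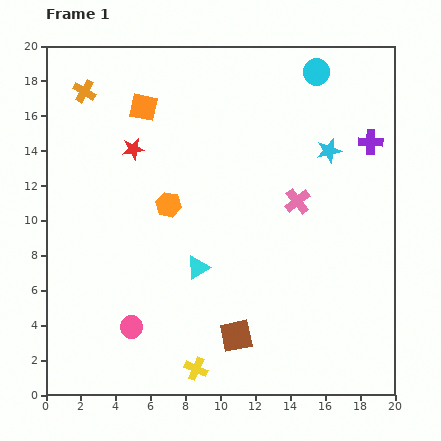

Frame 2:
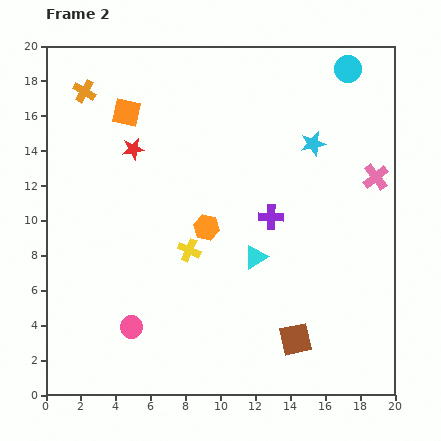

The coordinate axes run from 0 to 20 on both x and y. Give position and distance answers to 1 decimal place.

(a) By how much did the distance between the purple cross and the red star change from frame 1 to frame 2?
-4.8

Distance in frame 1: 13.6. Distance in frame 2: 8.8.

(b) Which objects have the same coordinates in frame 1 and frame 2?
the red star, the pink circle, the orange cross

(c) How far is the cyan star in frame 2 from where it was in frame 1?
1.0

The cyan star moved from (16.2, 14.0) to (15.3, 14.4), a distance of √(0.9² + 0.4²) ≈ 1.0.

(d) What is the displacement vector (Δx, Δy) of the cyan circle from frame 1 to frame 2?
(1.8, 0.2)

The cyan circle was at (15.5, 18.5) in frame 1 and (17.3, 18.7) in frame 2.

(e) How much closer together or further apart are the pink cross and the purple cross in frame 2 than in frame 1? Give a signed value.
+1.0

Distance in frame 1: 5.4. Distance in frame 2: 6.4.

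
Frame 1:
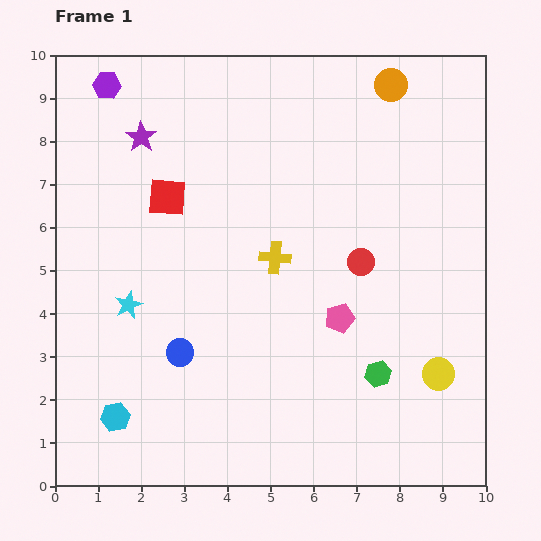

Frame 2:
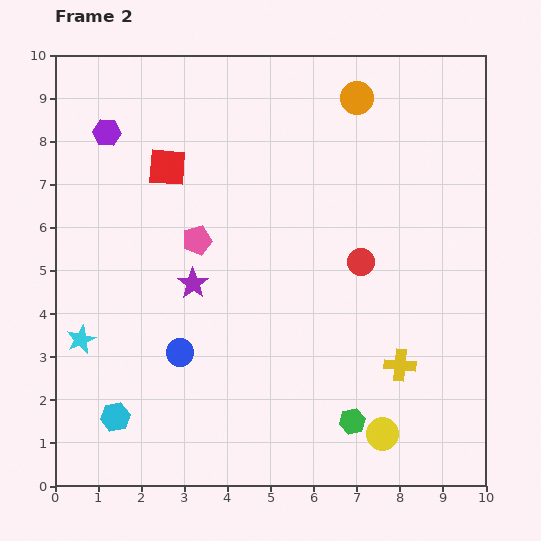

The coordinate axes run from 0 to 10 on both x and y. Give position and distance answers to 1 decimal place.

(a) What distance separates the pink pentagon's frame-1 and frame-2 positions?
3.8

The pink pentagon moved from (6.6, 3.9) to (3.3, 5.7), a distance of √(3.3² + 1.8²) ≈ 3.8.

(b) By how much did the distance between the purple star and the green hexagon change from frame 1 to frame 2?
-2.9

Distance in frame 1: 7.8. Distance in frame 2: 4.9.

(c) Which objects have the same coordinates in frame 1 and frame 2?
the cyan hexagon, the blue circle, the red circle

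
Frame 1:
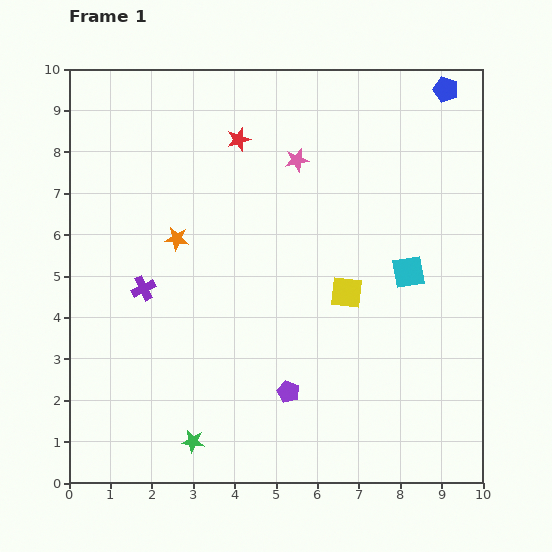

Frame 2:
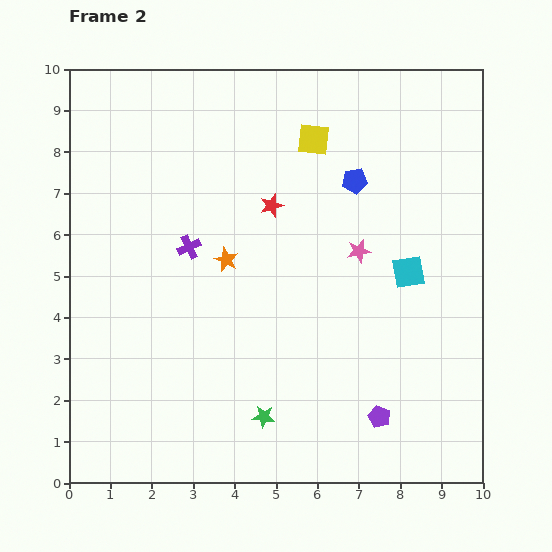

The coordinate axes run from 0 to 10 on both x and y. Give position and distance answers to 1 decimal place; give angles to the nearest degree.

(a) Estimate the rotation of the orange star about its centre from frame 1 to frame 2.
17° clockwise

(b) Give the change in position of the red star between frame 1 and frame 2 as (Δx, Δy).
(0.8, -1.6)

The red star was at (4.1, 8.3) in frame 1 and (4.9, 6.7) in frame 2.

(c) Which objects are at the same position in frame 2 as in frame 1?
the cyan square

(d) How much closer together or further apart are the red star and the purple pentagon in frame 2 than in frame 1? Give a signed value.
-0.5

Distance in frame 1: 6.2. Distance in frame 2: 5.7.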